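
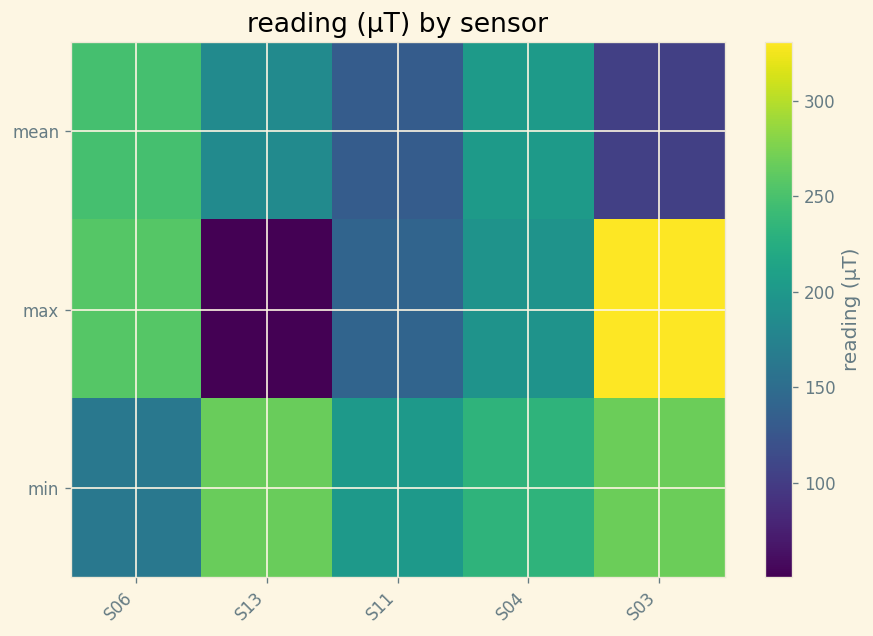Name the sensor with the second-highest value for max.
Top 3 for max: S03 ≈ 325, S06 ≈ 250, S04 ≈ 200.

S06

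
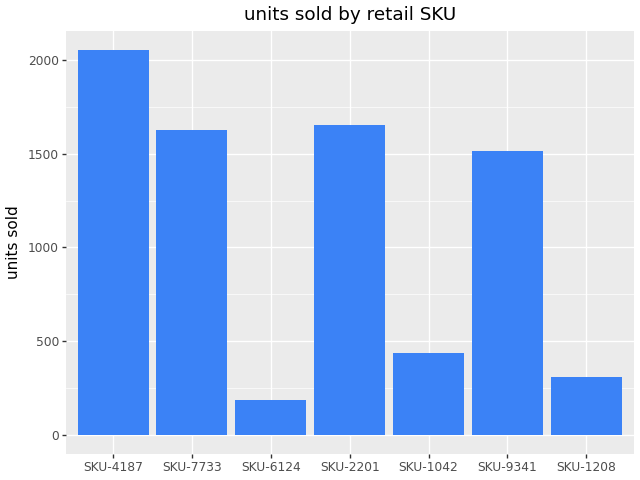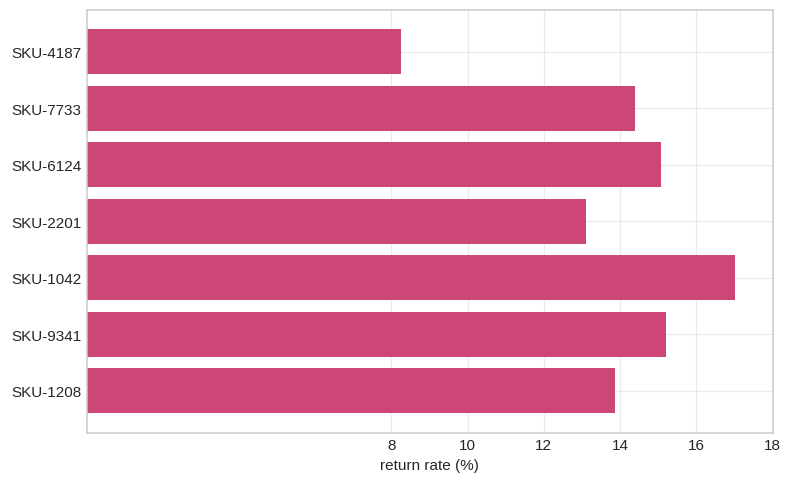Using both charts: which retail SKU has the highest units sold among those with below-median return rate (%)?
Chart 2 median return rate (%) ≈ 14; below-median retail SKUs: SKU-4187, SKU-2201, SKU-1208. Among those, SKU-4187 has the highest units sold (≈ 2000).

SKU-4187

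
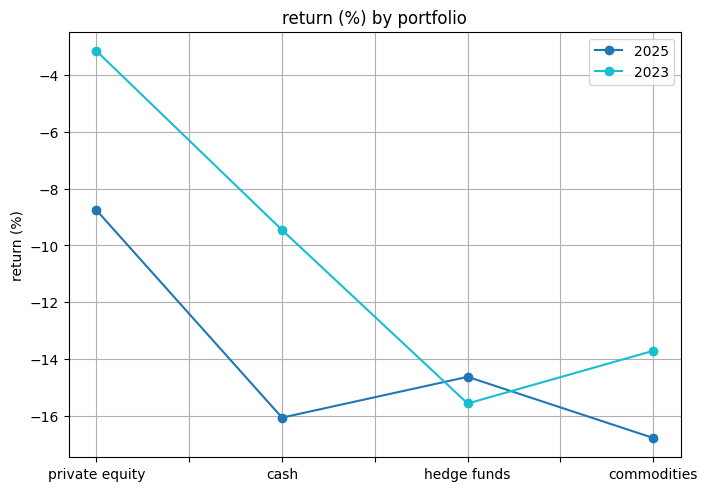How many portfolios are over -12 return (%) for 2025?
1

Above -12: private equity.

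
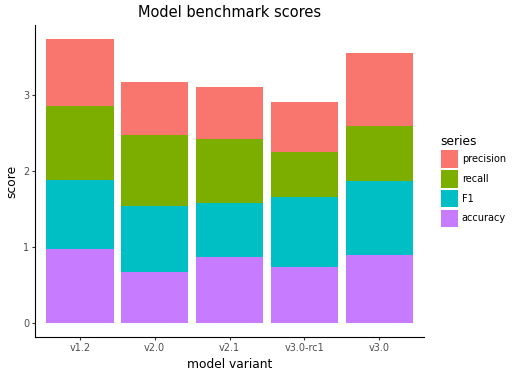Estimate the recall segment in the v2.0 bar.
≈ 1.0

recall top ≈ 2.5, bottom ≈ 1.5; segment ≈ 1.0.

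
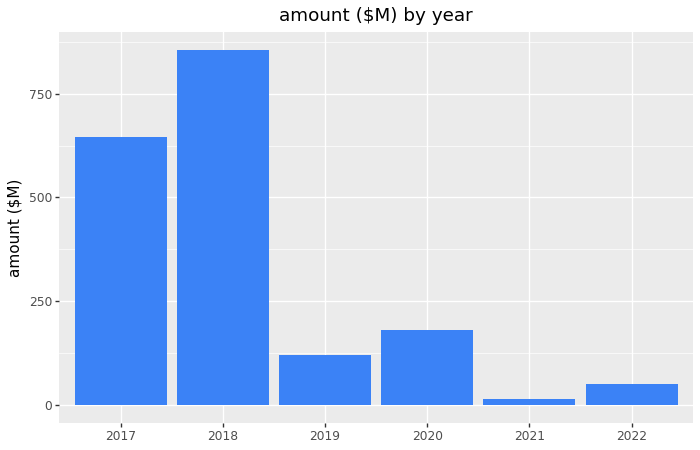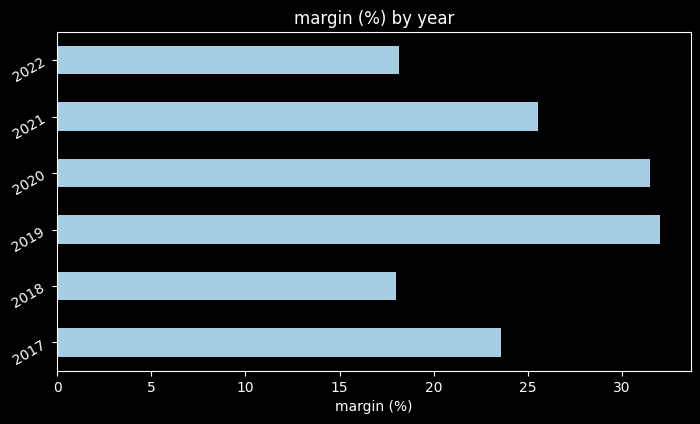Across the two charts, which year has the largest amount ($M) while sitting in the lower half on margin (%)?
Chart 2 median margin (%) ≈ 25; below-median years: 2017, 2018, 2022. Among those, 2018 has the highest amount ($M) (≈ 900).

2018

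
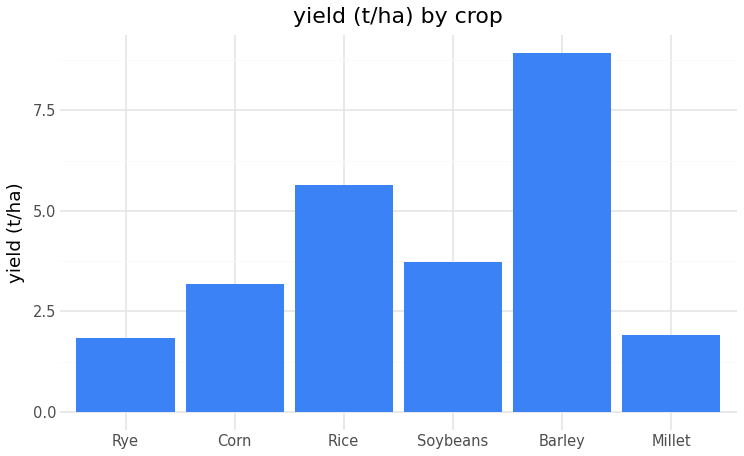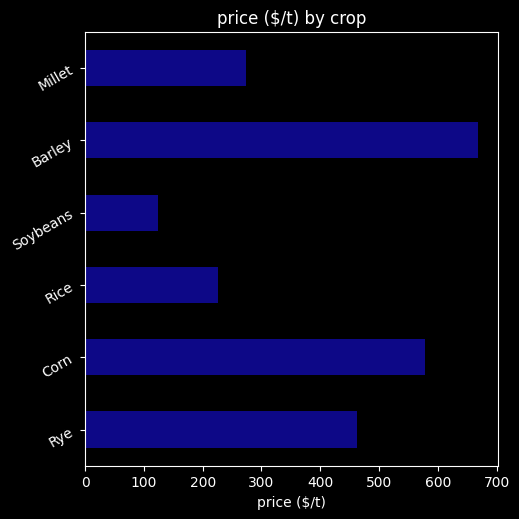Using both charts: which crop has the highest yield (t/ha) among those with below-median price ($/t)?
Rice

Chart 2 median price ($/t) ≈ 400; below-median crops: Rice, Soybeans, Millet. Among those, Rice has the highest yield (t/ha) (≈ 6).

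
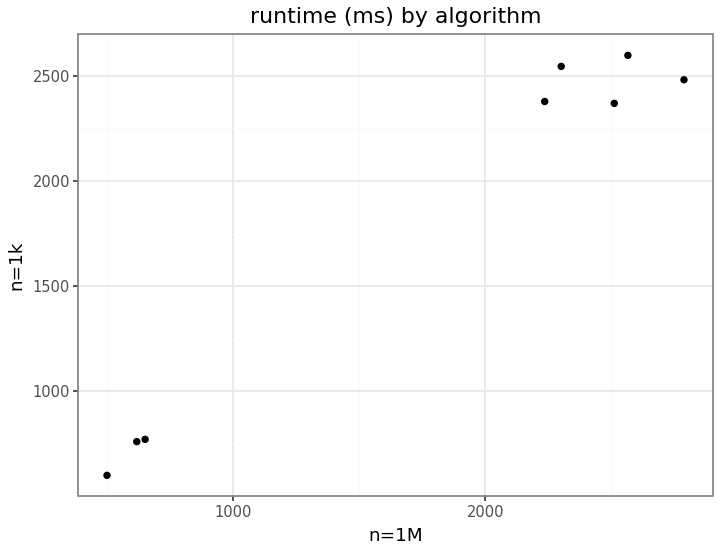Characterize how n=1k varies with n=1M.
Points are positively correlated; strong (|r| ≈ 1.0).

positive, strong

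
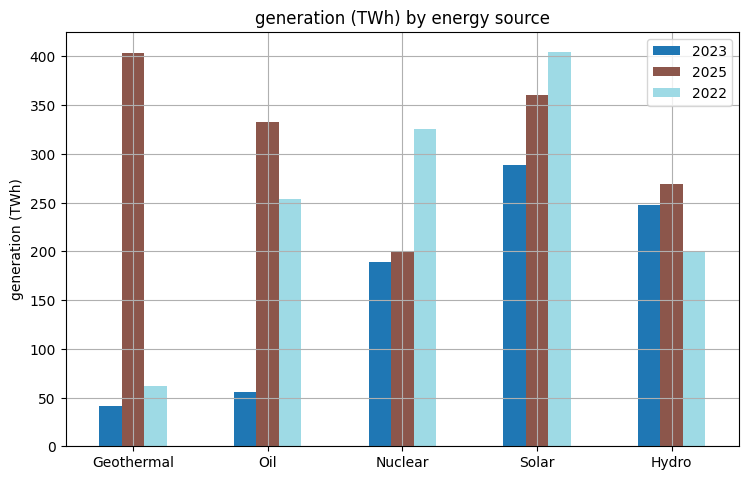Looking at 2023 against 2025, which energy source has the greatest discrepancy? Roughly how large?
Geothermal, ≈ 350 TWh

Geothermal: 2023 ≈ 50, 2025 ≈ 400 → gap ≈ 350. Next-largest (Oil) is only ≈ 300.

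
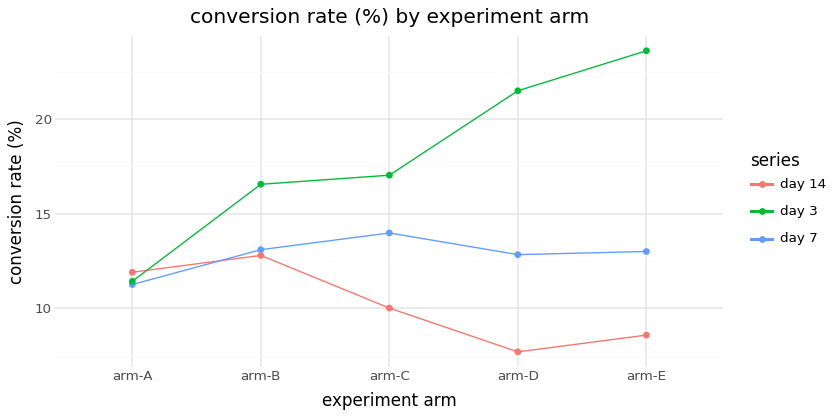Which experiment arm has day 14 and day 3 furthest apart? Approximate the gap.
arm-E: day 14 ≈ 8, day 3 ≈ 24 → gap ≈ 16. Next-largest (arm-D) is only ≈ 14.

arm-E, ≈ 16 %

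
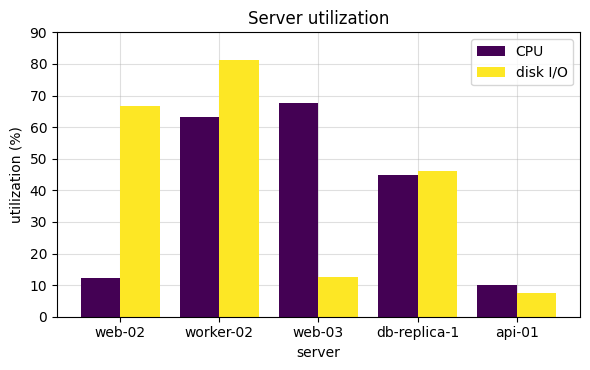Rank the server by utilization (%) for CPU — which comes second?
Top 3 for CPU: web-03 ≈ 70, worker-02 ≈ 60, db-replica-1 ≈ 40.

worker-02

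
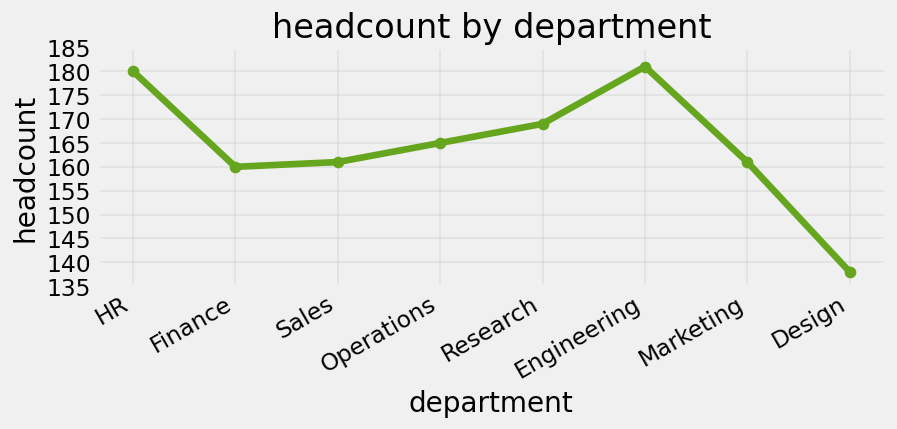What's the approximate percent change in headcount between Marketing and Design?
≈ -12.5%

Marketing ≈ 160, Design ≈ 140; (140 − 160) / 160 ≈ -12.5%.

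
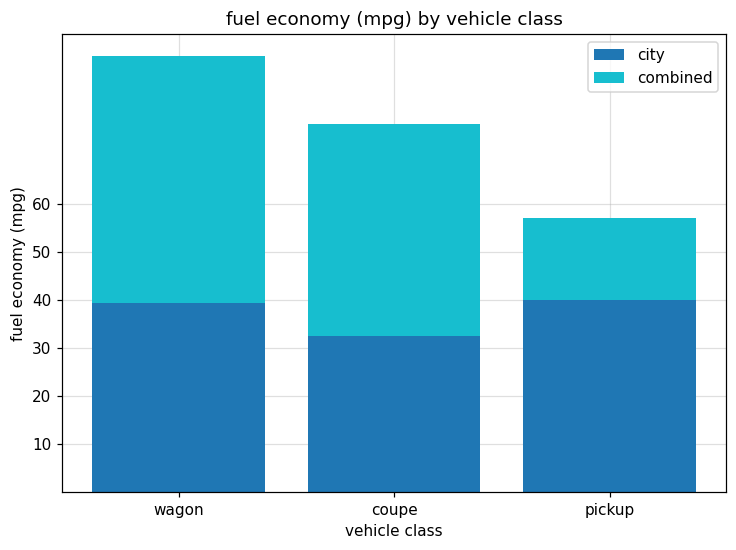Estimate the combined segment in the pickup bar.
combined top ≈ 60, bottom ≈ 40; segment ≈ 20.

≈ 20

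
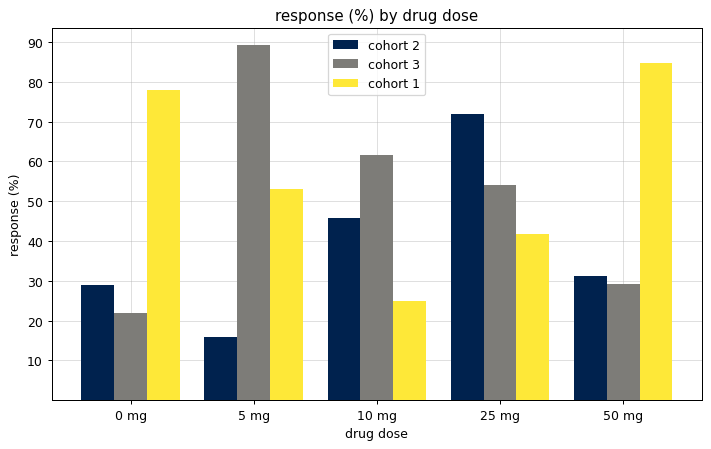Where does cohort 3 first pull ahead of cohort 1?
0 mg: cohort 3 ≈ 20 vs cohort 1 ≈ 80 (not yet); 5 mg: cohort 3 ≈ 90 vs cohort 1 ≈ 50 (first crossover).

5 mg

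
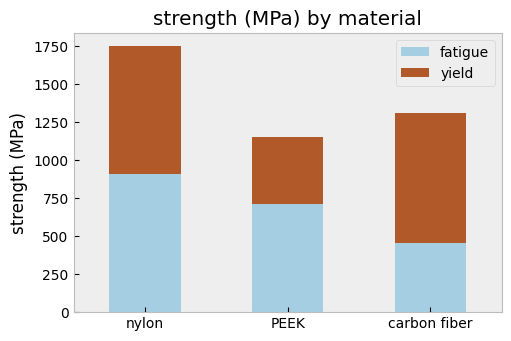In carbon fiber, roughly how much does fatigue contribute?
≈ 400

fatigue top ≈ 400, bottom ≈ 0; segment ≈ 400.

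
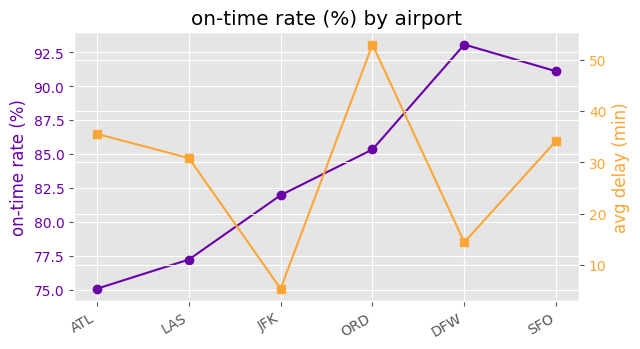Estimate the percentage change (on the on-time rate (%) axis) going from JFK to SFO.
JFK ≈ 82, SFO ≈ 92; (92 − 82) / 82 ≈ +12.2%.

≈ +12.2%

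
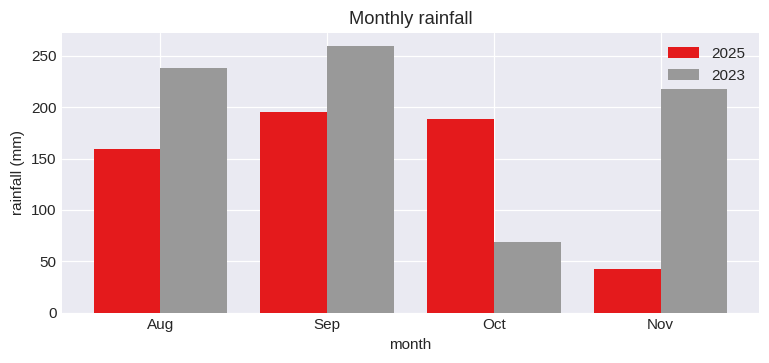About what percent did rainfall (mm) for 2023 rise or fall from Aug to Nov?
Aug ≈ 250, Nov ≈ 225; (225 − 250) / 250 ≈ -10%.

≈ -10%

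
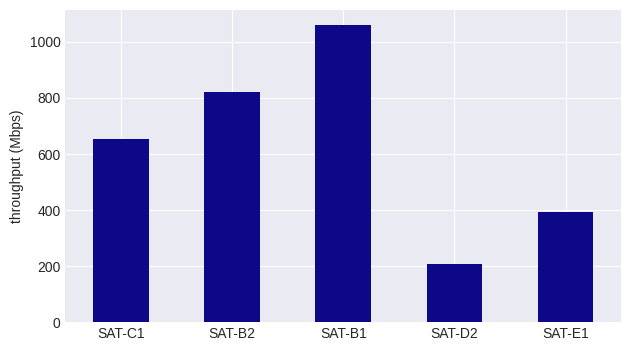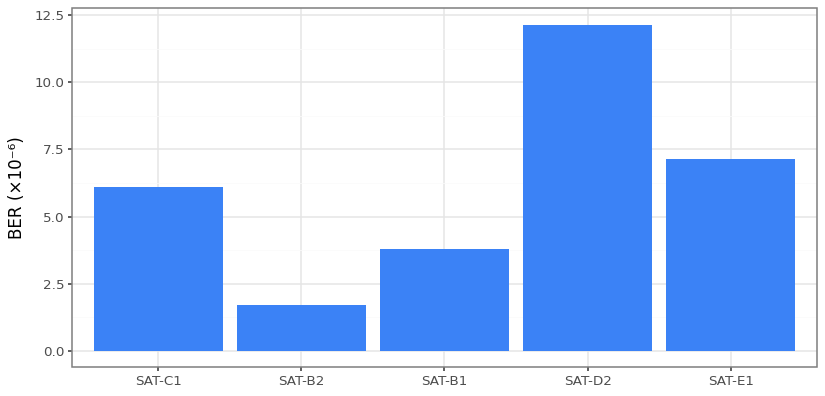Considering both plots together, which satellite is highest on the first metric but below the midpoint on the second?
SAT-B1

Chart 2 median BER (×10⁻⁶) ≈ 6; below-median satellites: SAT-B2, SAT-B1. Among those, SAT-B1 has the highest throughput (Mbps) (≈ 1100).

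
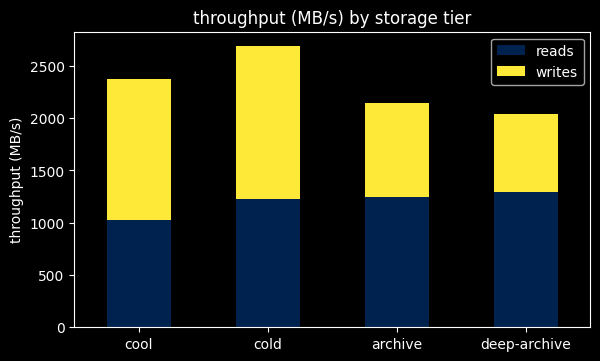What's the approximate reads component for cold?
reads top ≈ 1000, bottom ≈ 0; segment ≈ 1000.

≈ 1000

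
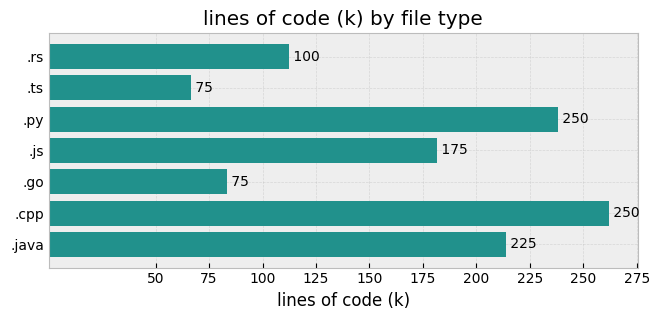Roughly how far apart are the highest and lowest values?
≈ 175

Max .cpp ≈ 250, min .ts ≈ 75; range ≈ 175.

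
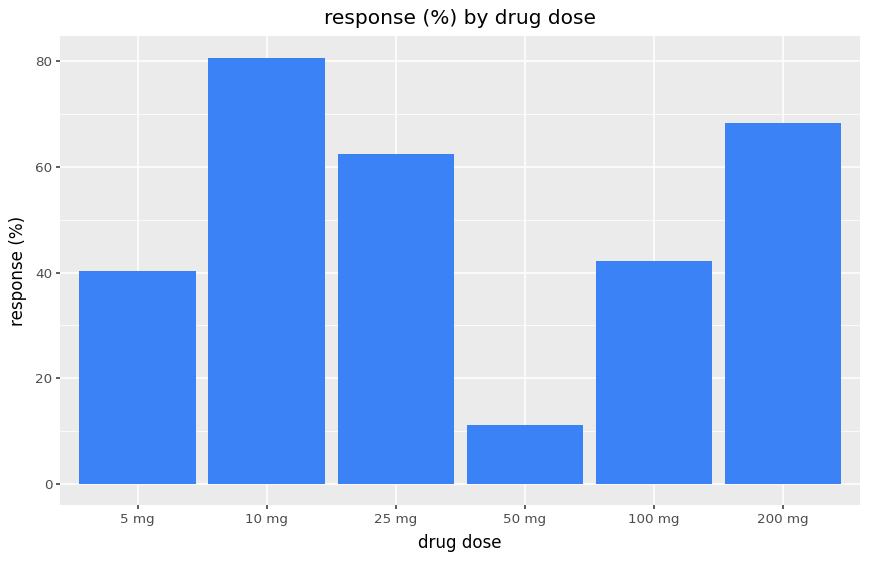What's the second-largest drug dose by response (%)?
200 mg

Top 3: 10 mg ≈ 80, 200 mg ≈ 70, 25 mg ≈ 60.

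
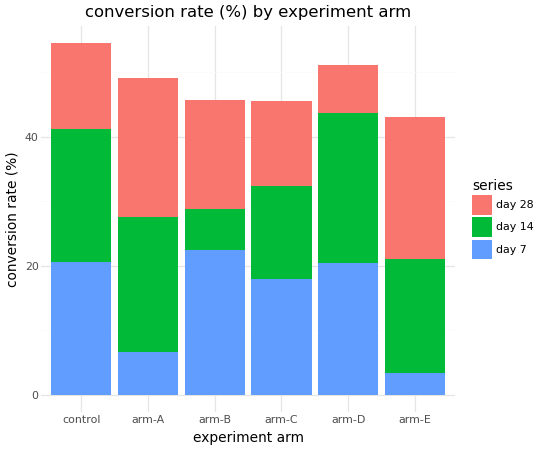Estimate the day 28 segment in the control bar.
day 28 top ≈ 55, bottom ≈ 40; segment ≈ 15.

≈ 15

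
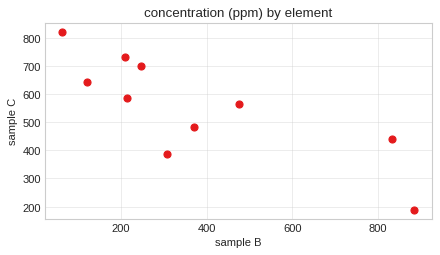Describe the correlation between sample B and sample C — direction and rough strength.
Points are negatively correlated; strong (|r| ≈ 0.8).

negative, strong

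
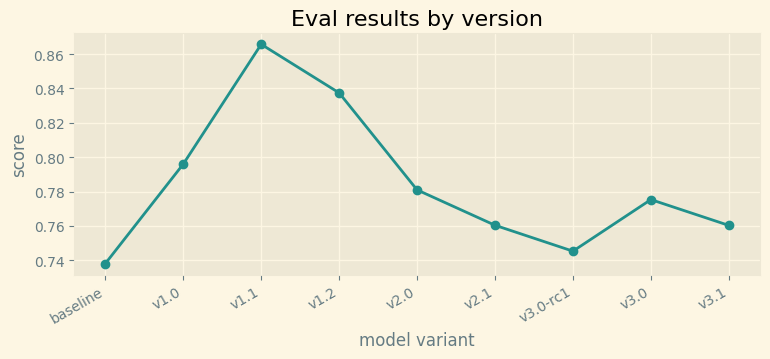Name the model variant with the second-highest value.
v1.2

Top 3: v1.1 ≈ 0.86, v1.2 ≈ 0.84, v1.0 ≈ 0.80.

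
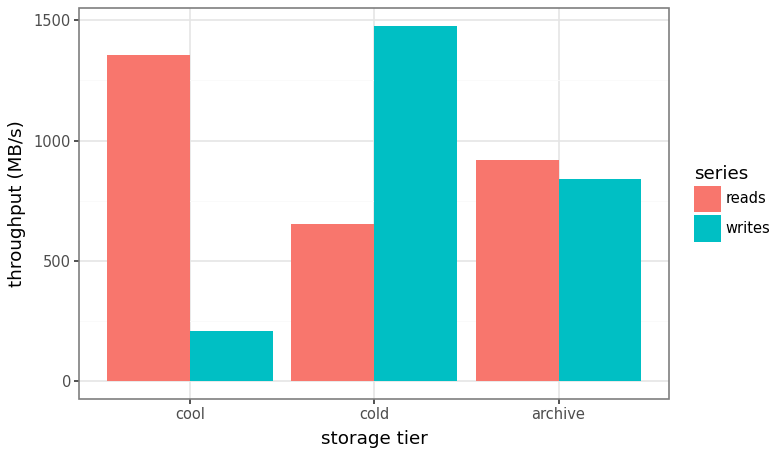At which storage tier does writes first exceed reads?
cool: writes ≈ 200 vs reads ≈ 1400 (not yet); cold: writes ≈ 1400 vs reads ≈ 600 (first crossover).

cold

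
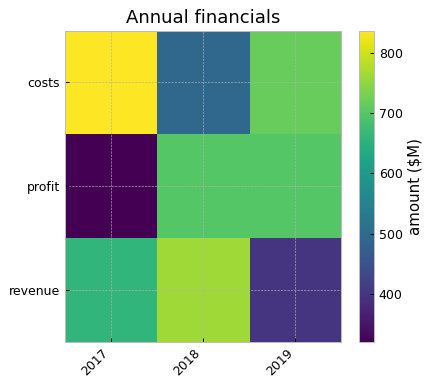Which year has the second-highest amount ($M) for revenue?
2017

Top 3 for revenue: 2018 ≈ 750, 2017 ≈ 650, 2019 ≈ 400.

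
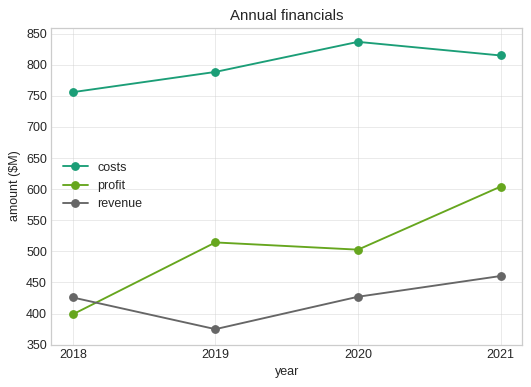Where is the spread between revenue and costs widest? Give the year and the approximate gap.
2019, ≈ 450 $M

2019: revenue ≈ 350, costs ≈ 800 → gap ≈ 450. Next-largest (2020) is only ≈ 400.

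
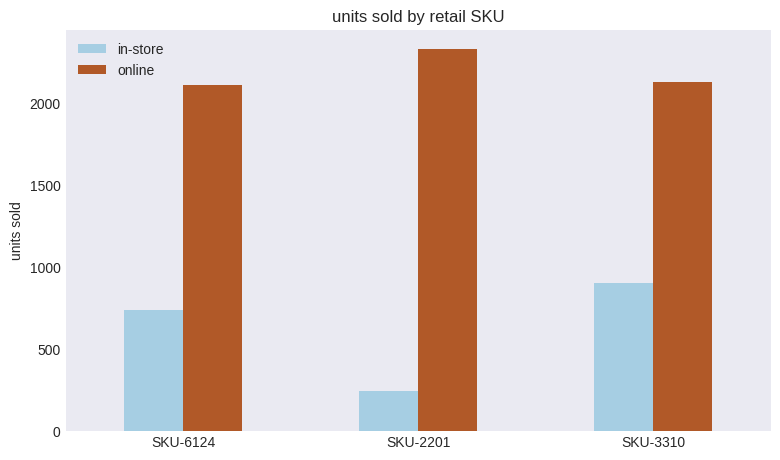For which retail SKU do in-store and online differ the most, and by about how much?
SKU-2201, ≈ 2200

SKU-2201: in-store ≈ 200, online ≈ 2400 → gap ≈ 2200. Next-largest (SKU-6124) is only ≈ 1400.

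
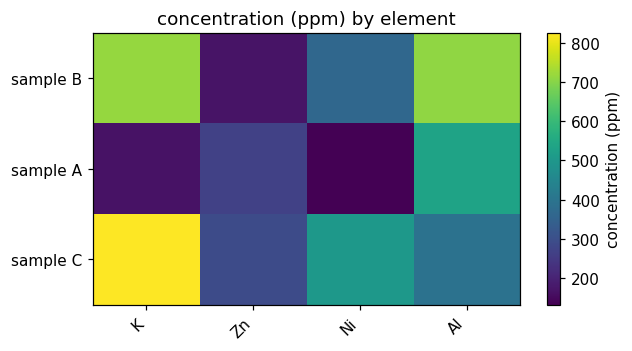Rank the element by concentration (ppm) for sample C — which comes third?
Al

Top 4 for sample C: K ≈ 800, Ni ≈ 500, Al ≈ 400, Zn ≈ 300.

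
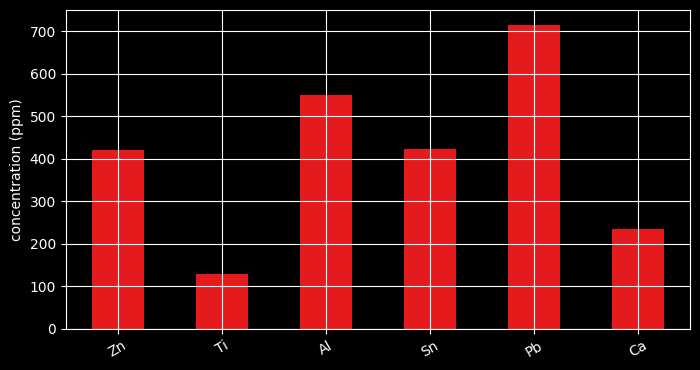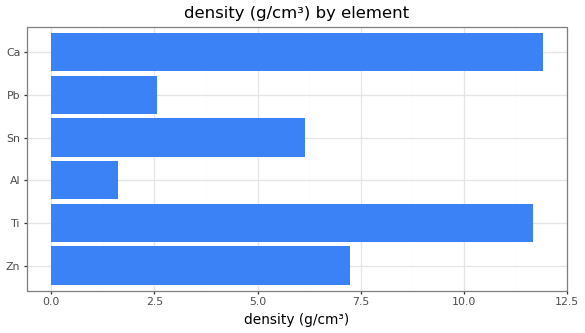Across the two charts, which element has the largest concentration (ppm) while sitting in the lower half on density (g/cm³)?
Chart 2 median density (g/cm³) ≈ 6; below-median elements: Al, Sn, Pb. Among those, Pb has the highest concentration (ppm) (≈ 700).

Pb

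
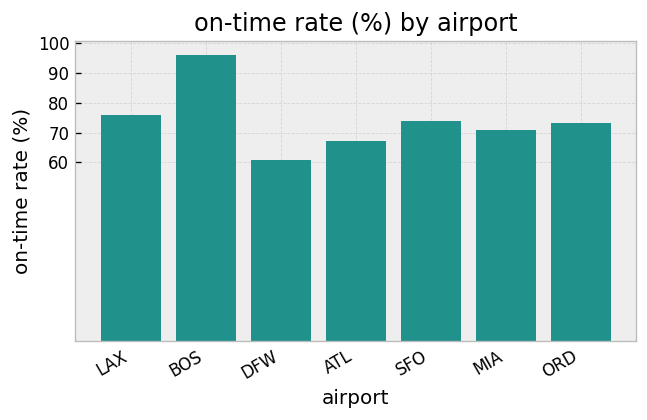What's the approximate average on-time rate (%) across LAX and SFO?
≈ 75

(80 + 70) / 2 ≈ 75.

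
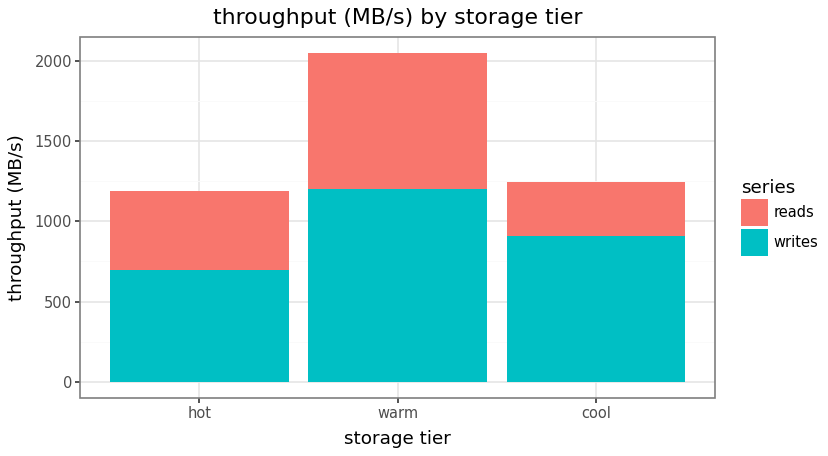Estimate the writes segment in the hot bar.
≈ 600

writes top ≈ 600, bottom ≈ 0; segment ≈ 600.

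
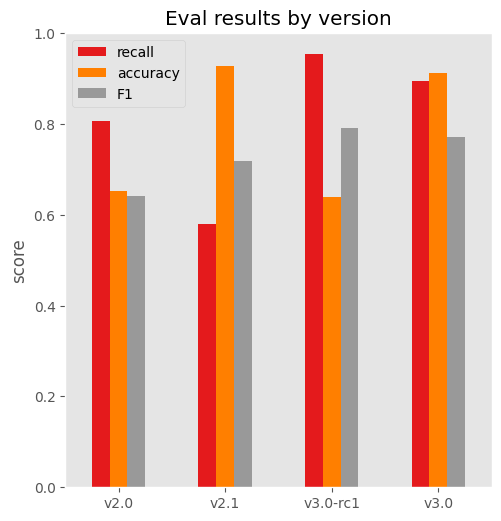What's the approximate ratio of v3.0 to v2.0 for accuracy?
v3.0 ≈ 0.9, v2.0 ≈ 0.7; 0.9/0.7 ≈ 1.29.

≈ 1.29×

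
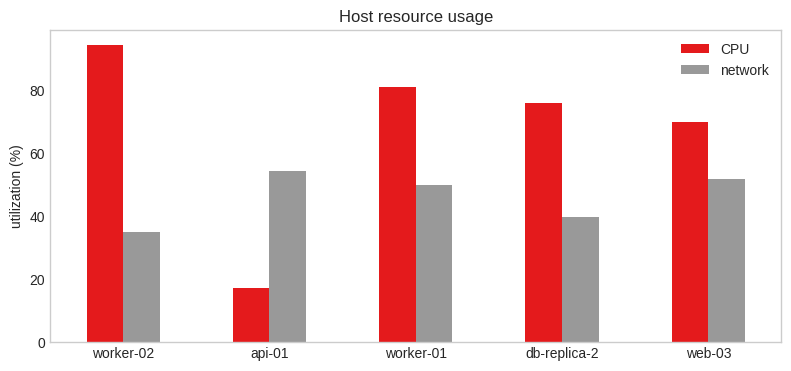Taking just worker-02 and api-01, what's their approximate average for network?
(30 + 50) / 2 ≈ 40.

≈ 40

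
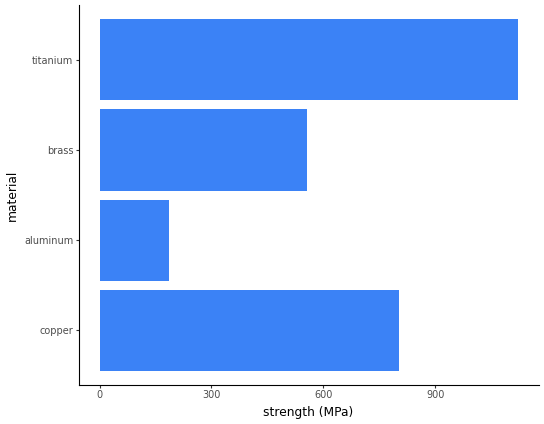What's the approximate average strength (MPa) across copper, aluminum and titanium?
≈ 700

(800 + 200 + 1100) / 3 ≈ 700.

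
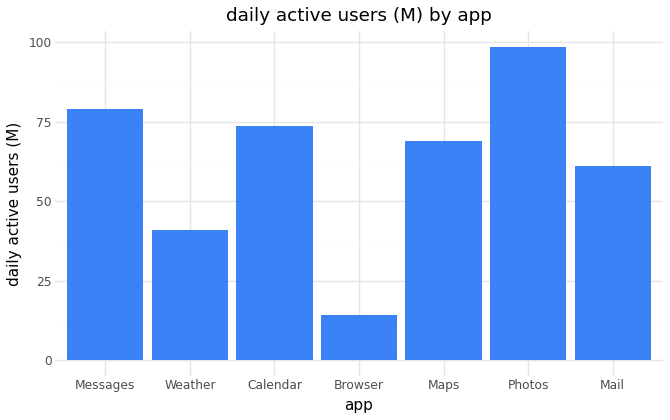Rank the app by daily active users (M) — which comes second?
Messages

Top 3: Photos ≈ 100, Messages ≈ 80, Calendar ≈ 70.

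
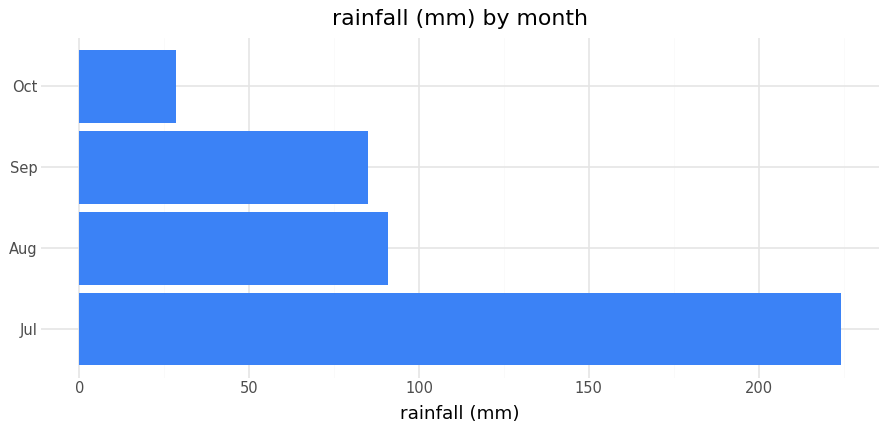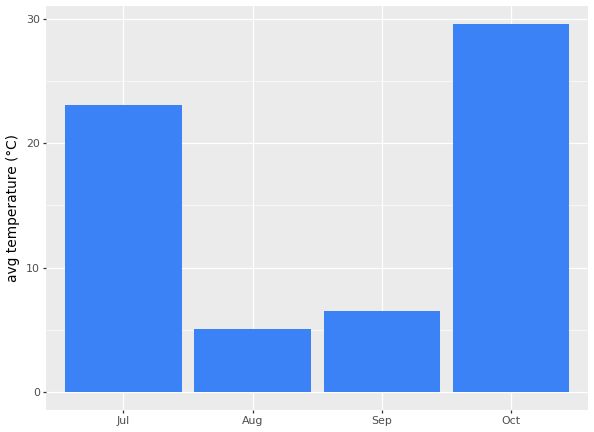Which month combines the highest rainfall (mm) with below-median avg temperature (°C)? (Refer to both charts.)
Aug

Chart 2 median avg temperature (°C) ≈ 15; below-median months: Aug, Sep. Among those, Aug has the highest rainfall (mm) (≈ 100).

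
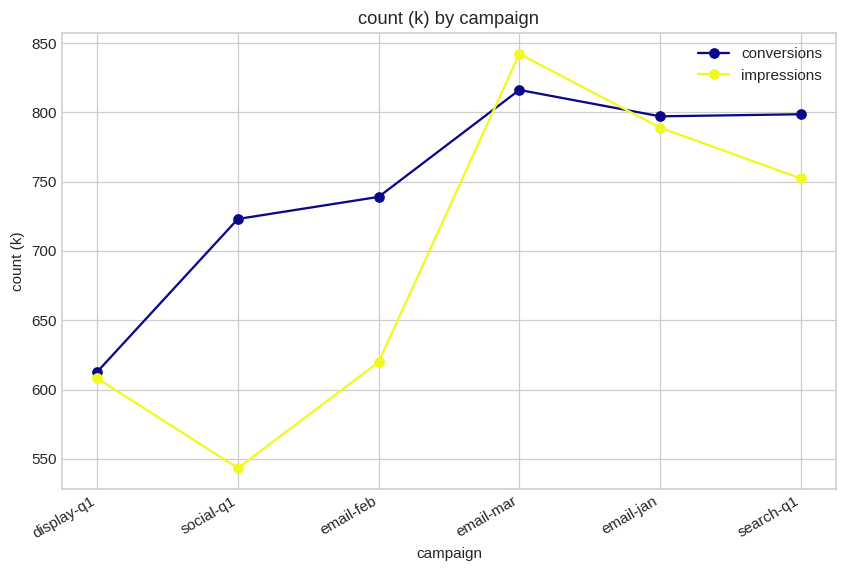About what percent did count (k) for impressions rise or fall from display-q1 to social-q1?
display-q1 ≈ 600, social-q1 ≈ 550; (550 − 600) / 600 ≈ -8.3%.

≈ -8.3%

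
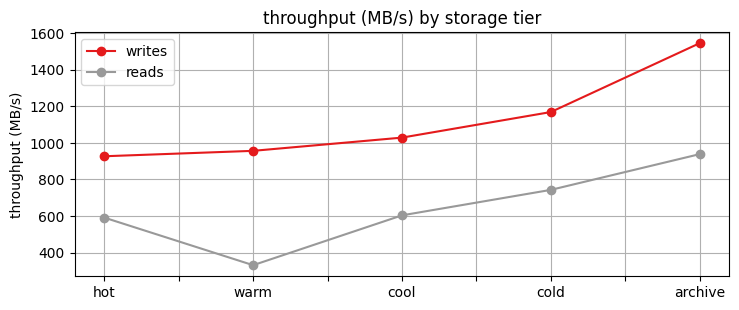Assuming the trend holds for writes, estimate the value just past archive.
≈ 1900

Last three: 1000, 1200, 1600 → slope ≈ 300/step → next ≈ 1900.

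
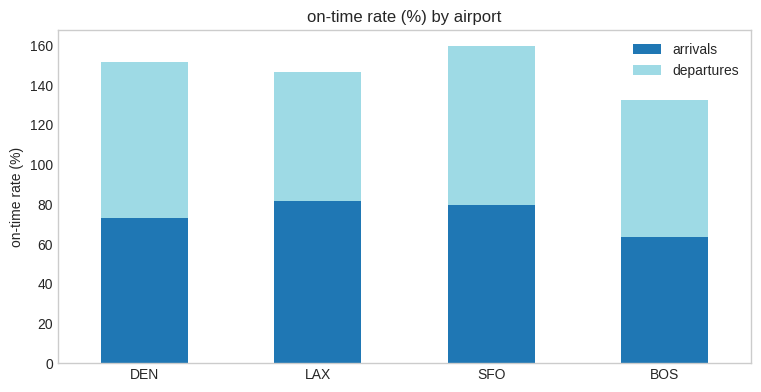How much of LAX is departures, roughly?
≈ 60

departures top ≈ 140, bottom ≈ 80; segment ≈ 60.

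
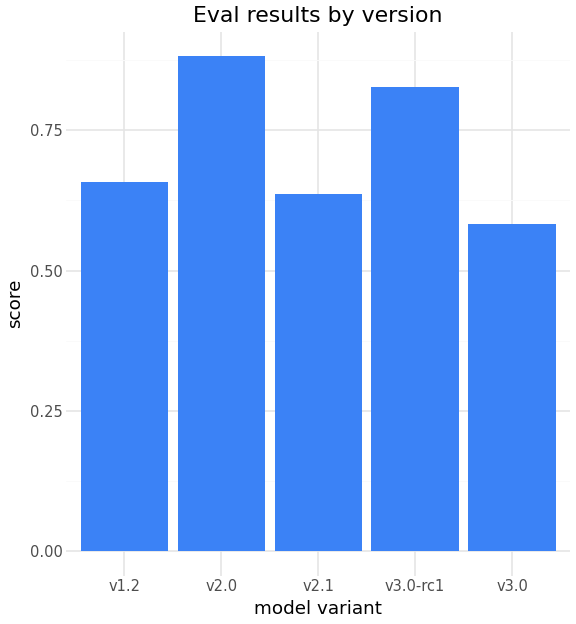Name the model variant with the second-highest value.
v3.0-rc1

Top 3: v2.0 ≈ 0.9, v3.0-rc1 ≈ 0.8, v1.2 ≈ 0.7.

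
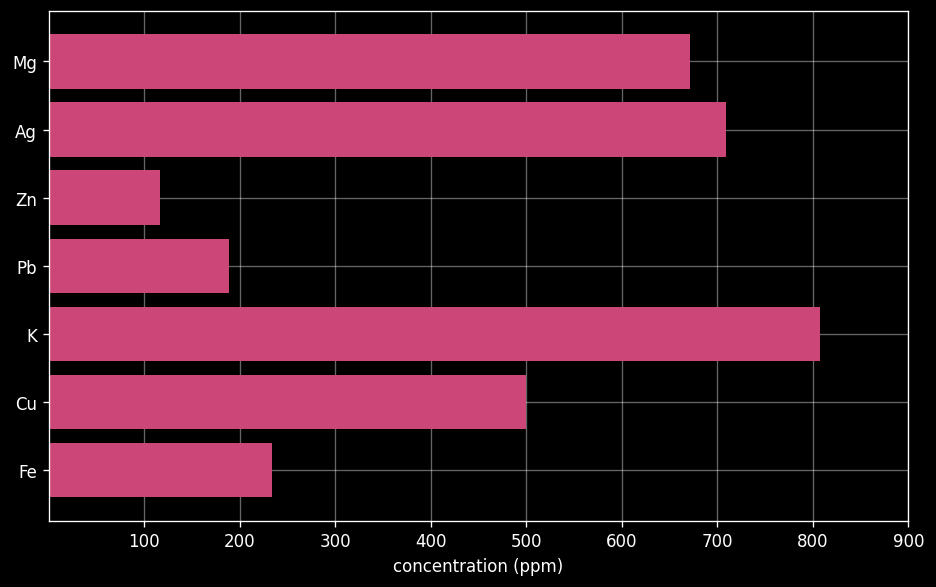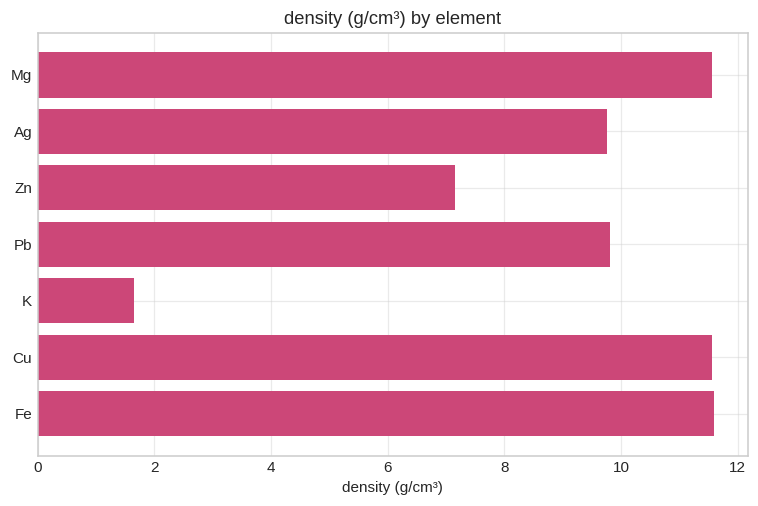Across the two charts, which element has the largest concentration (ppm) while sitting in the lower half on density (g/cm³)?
K

Chart 2 median density (g/cm³) ≈ 10; below-median elements: Ag, Zn, K. Among those, K has the highest concentration (ppm) (≈ 800).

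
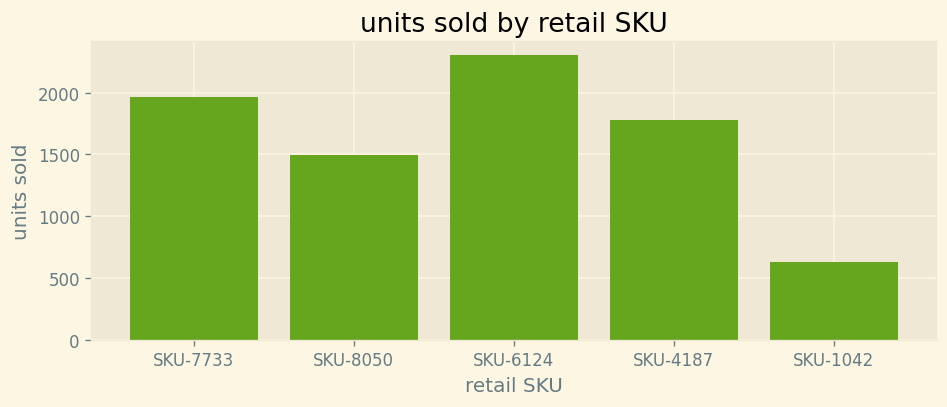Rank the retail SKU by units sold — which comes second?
Top 3: SKU-6124 ≈ 2400, SKU-7733 ≈ 2000, SKU-4187 ≈ 1800.

SKU-7733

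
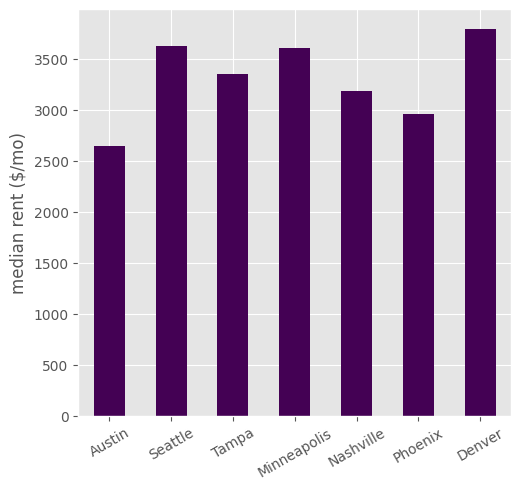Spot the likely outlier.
Austin ≈ 2500; the rest sit between ≈ 3000 and ≈ 4000.

Austin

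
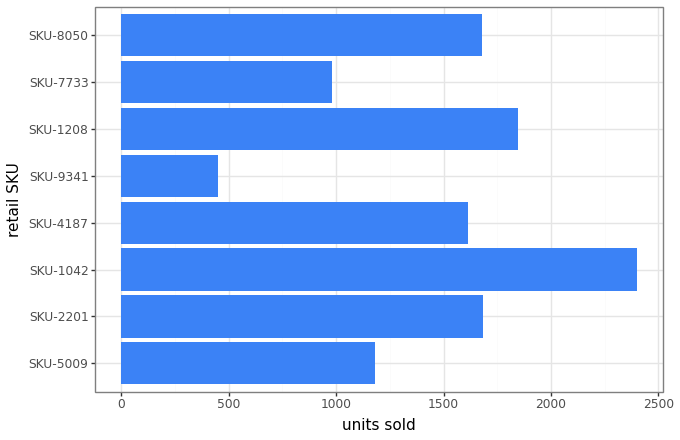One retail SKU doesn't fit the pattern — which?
SKU-9341 ≈ 400; the rest sit between ≈ 1000 and ≈ 2400.

SKU-9341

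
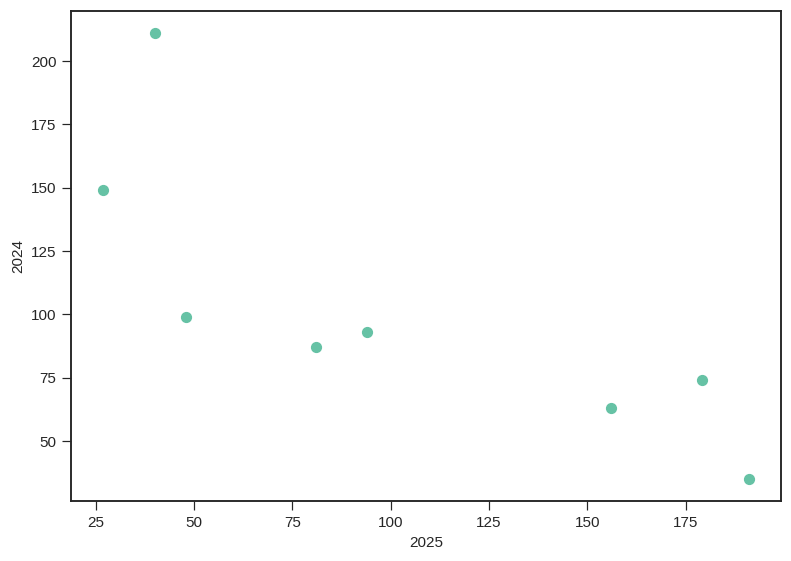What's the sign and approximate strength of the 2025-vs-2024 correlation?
Points are negatively correlated; strong (|r| ≈ 0.8).

negative, strong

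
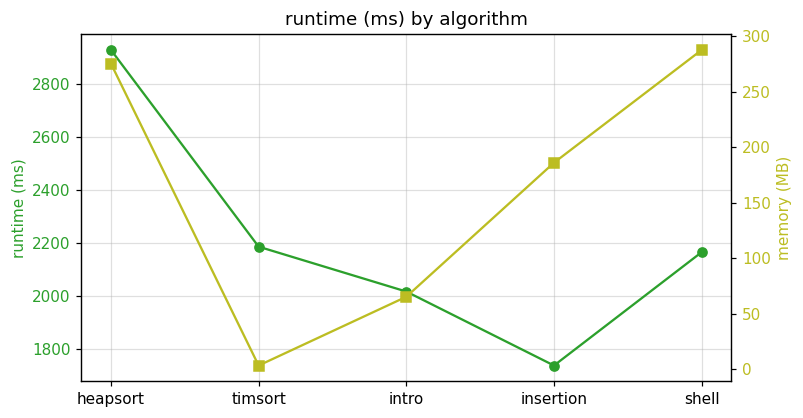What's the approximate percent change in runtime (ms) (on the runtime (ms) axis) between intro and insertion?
intro ≈ 2000, insertion ≈ 1700; (1700 − 2000) / 2000 ≈ -15%.

≈ -15%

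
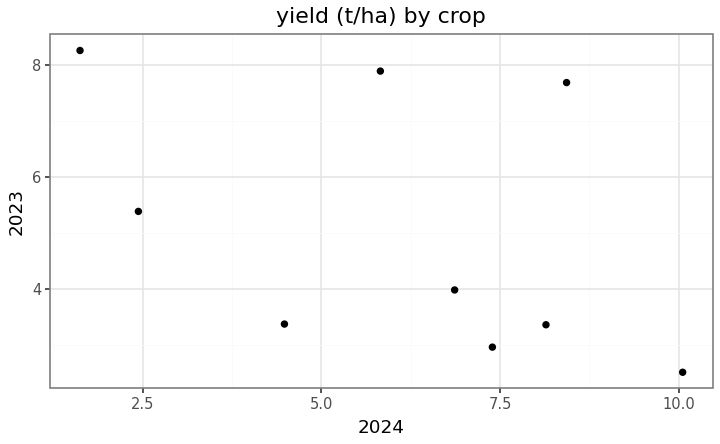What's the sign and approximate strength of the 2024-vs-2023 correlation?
Points are negatively correlated; moderate (|r| ≈ 0.5).

negative, moderate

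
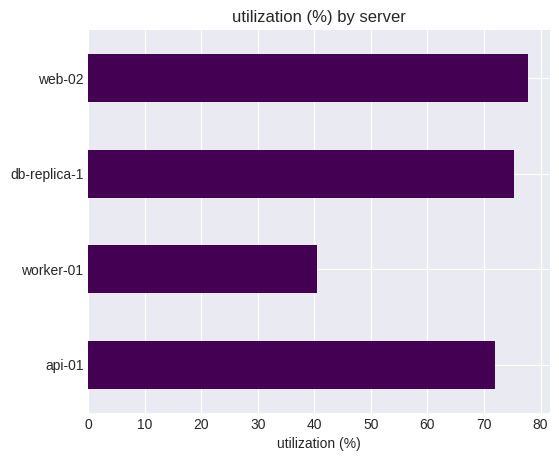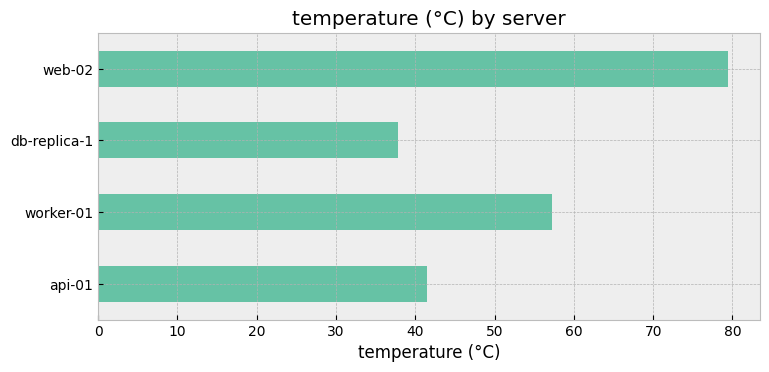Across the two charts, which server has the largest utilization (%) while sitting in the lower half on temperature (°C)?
db-replica-1

Chart 2 median temperature (°C) ≈ 50; below-median servers: api-01, db-replica-1. Among those, db-replica-1 has the highest utilization (%) (≈ 80).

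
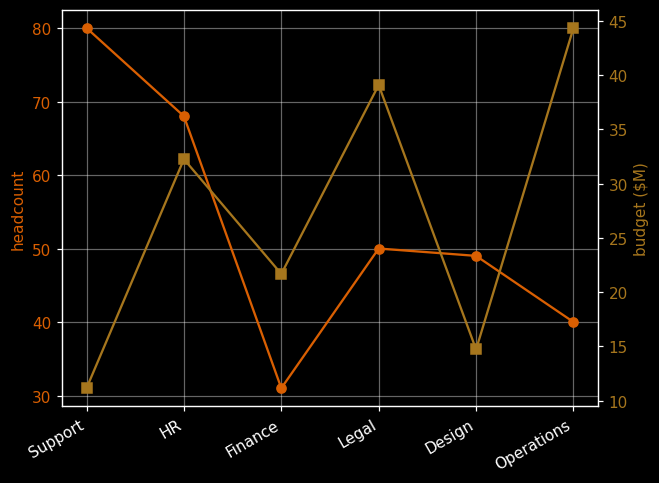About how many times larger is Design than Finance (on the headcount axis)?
≈ 1.67×

Design ≈ 50, Finance ≈ 30; 50/30 ≈ 1.67.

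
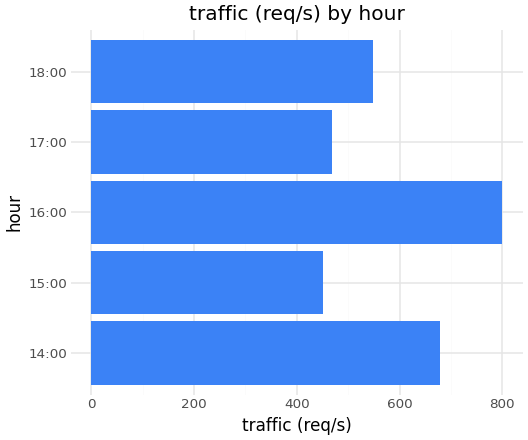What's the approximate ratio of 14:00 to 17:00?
14:00 ≈ 700, 17:00 ≈ 500; 700/500 ≈ 1.4.

≈ 1.4×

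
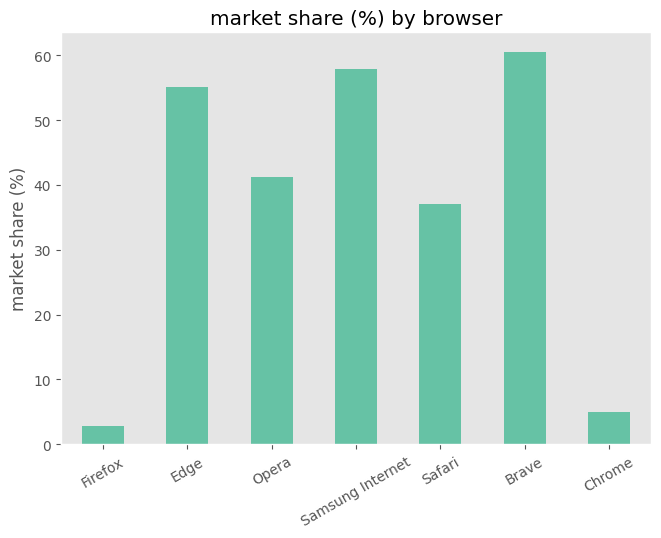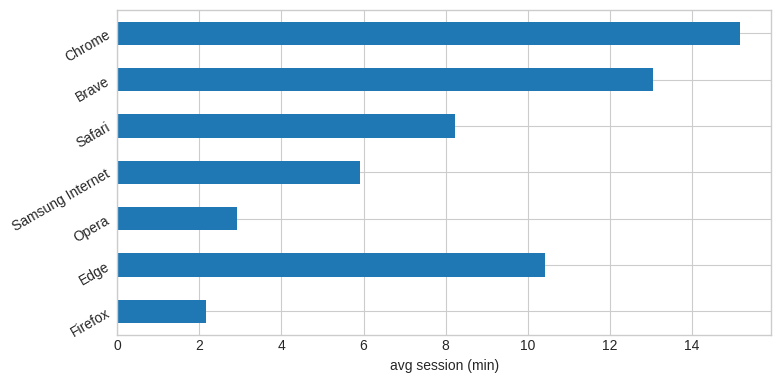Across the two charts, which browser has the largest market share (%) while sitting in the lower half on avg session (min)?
Samsung Internet

Chart 2 median avg session (min) ≈ 8; below-median browsers: Firefox, Opera, Samsung Internet. Among those, Samsung Internet has the highest market share (%) (≈ 60).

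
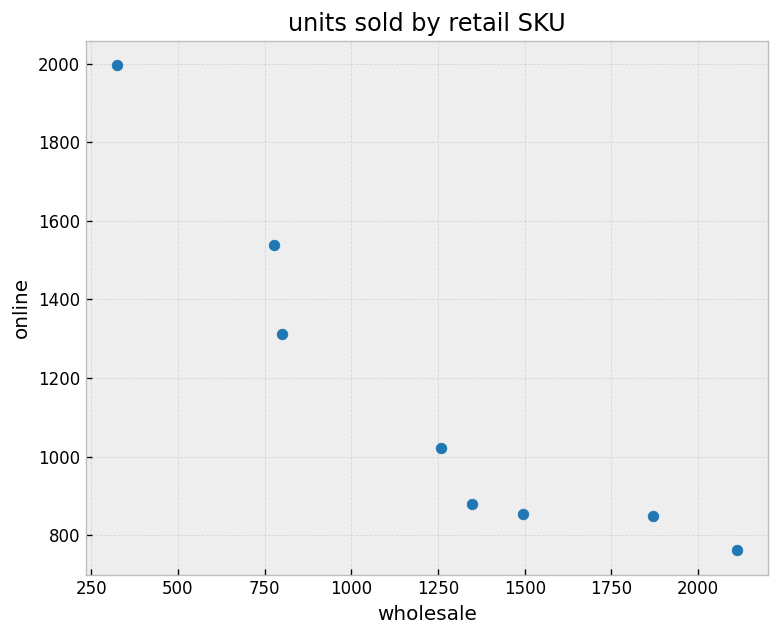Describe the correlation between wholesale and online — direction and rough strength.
negative, strong

Points are negatively correlated; strong (|r| ≈ 0.9).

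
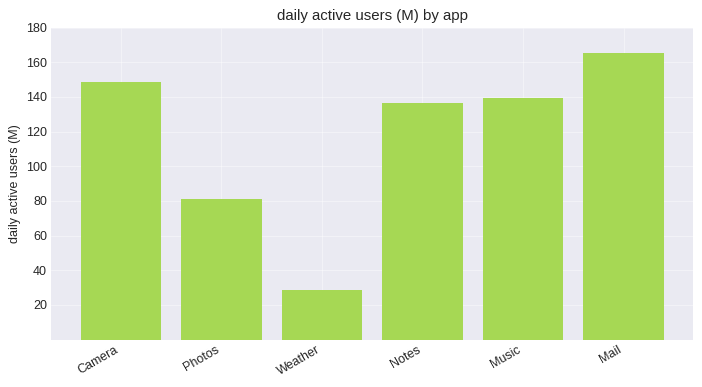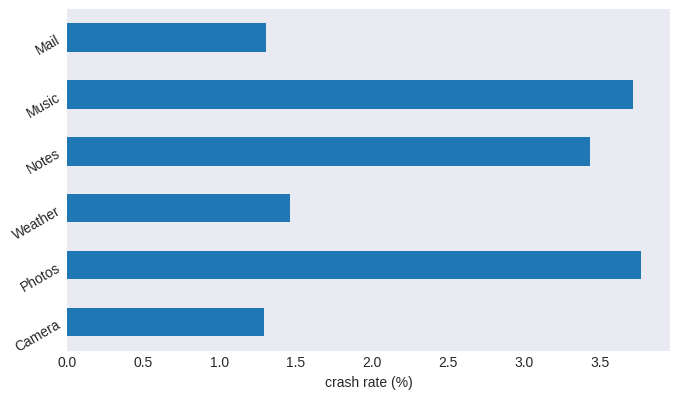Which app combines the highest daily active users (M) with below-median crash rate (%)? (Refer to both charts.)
Chart 2 median crash rate (%) ≈ 2.5; below-median apps: Camera, Weather, Mail. Among those, Mail has the highest daily active users (M) (≈ 160).

Mail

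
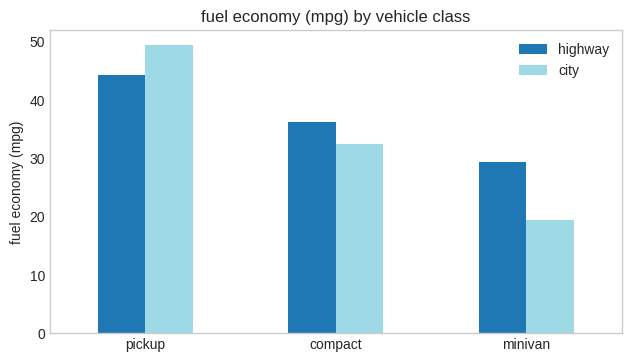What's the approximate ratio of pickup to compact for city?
pickup ≈ 50, compact ≈ 30; 50/30 ≈ 1.67.

≈ 1.67×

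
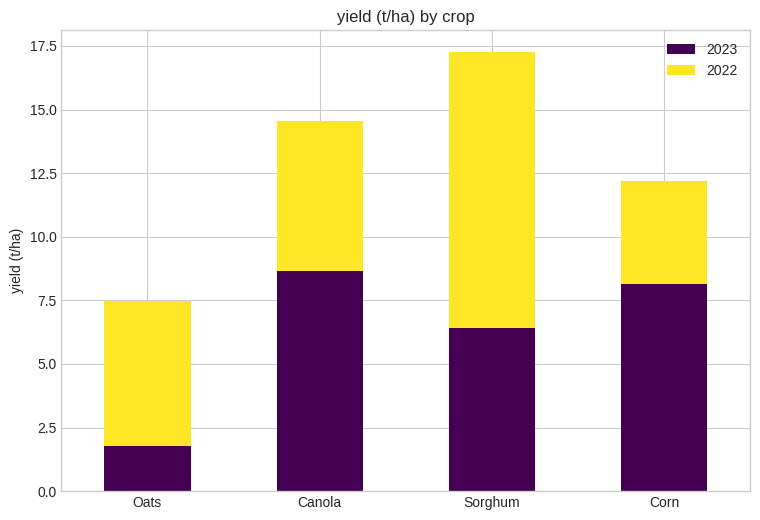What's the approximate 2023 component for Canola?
2023 top ≈ 8, bottom ≈ 0; segment ≈ 8.

≈ 8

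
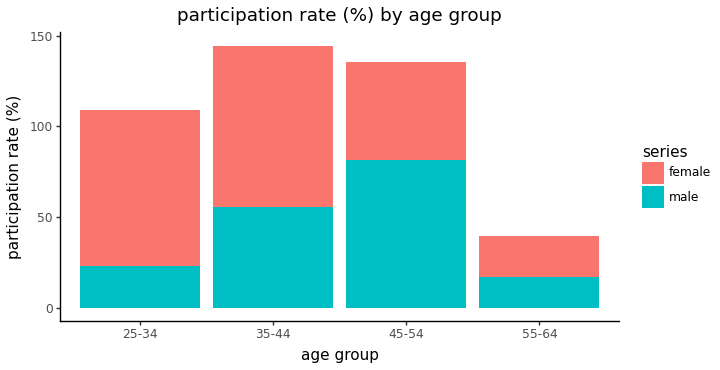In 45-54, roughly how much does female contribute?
female top ≈ 140, bottom ≈ 80; segment ≈ 60.

≈ 60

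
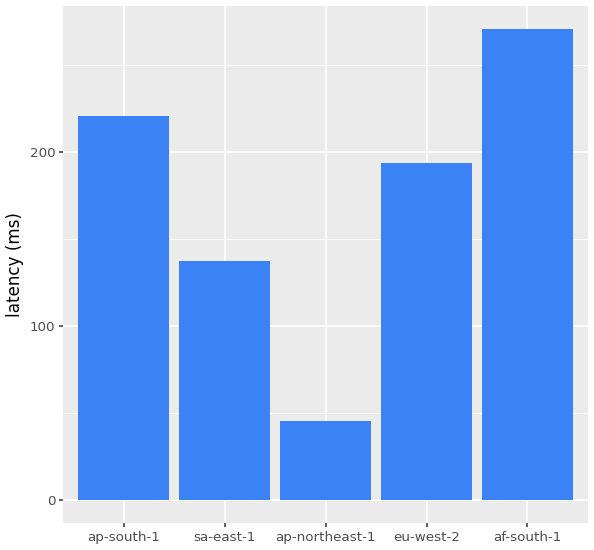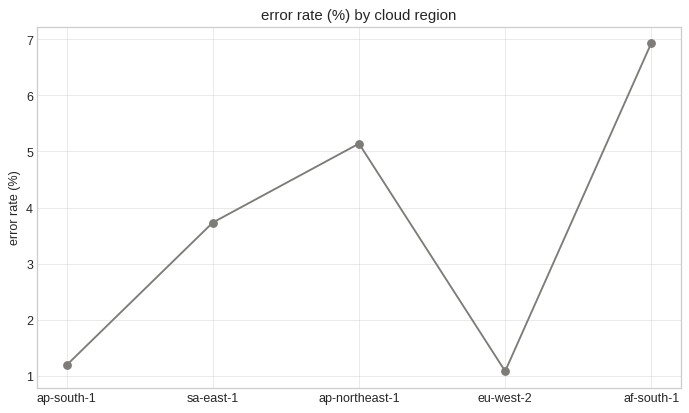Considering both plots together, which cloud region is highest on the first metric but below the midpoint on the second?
Chart 2 median error rate (%) ≈ 4; below-median cloud regions: ap-south-1, eu-west-2. Among those, ap-south-1 has the highest latency (ms) (≈ 225).

ap-south-1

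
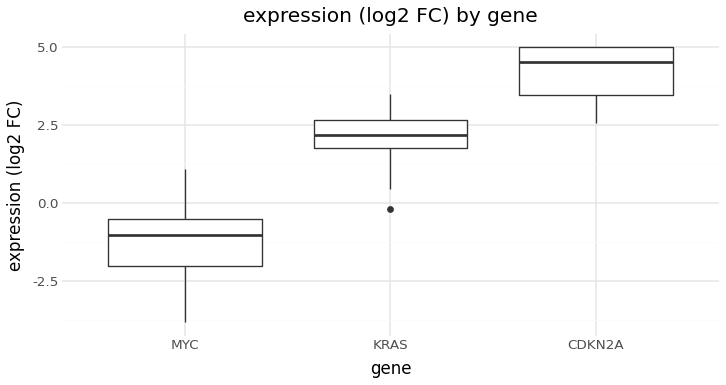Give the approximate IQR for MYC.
Q3 ≈ -0.5, Q1 ≈ -2.0; IQR ≈ 1.5.

≈ 1.5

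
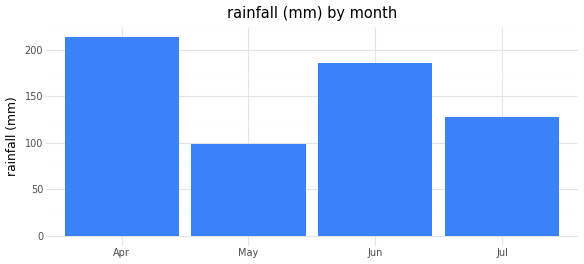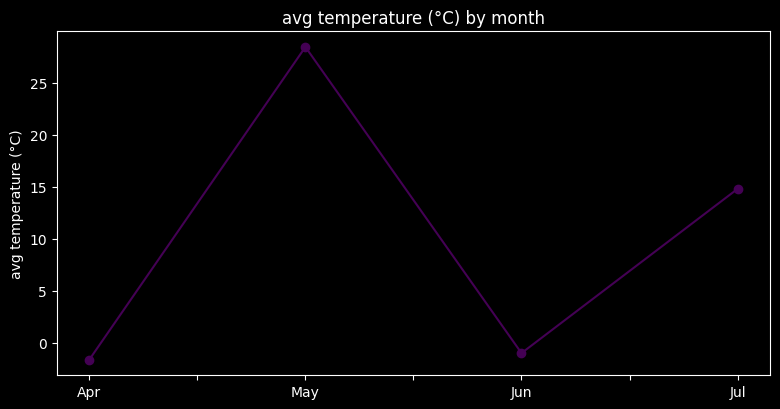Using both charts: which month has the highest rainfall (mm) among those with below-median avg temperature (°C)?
Apr

Chart 2 median avg temperature (°C) ≈ 5; below-median months: Apr, Jun. Among those, Apr has the highest rainfall (mm) (≈ 220).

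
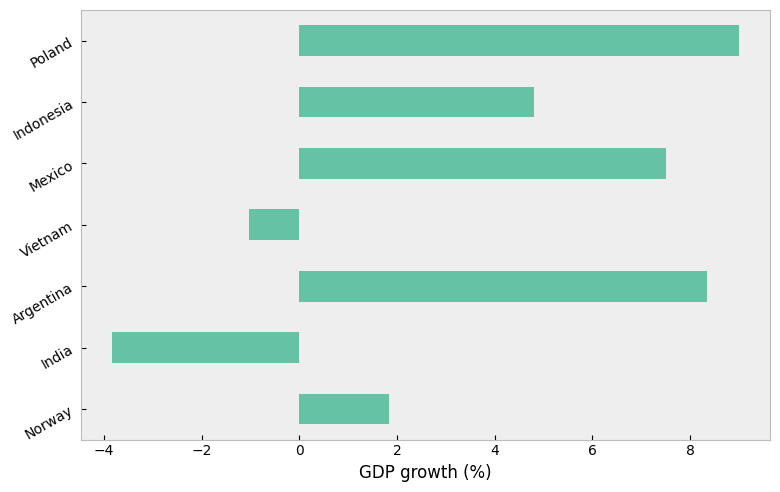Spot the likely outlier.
India

India ≈ -4; the rest sit between ≈ -2 and ≈ 8.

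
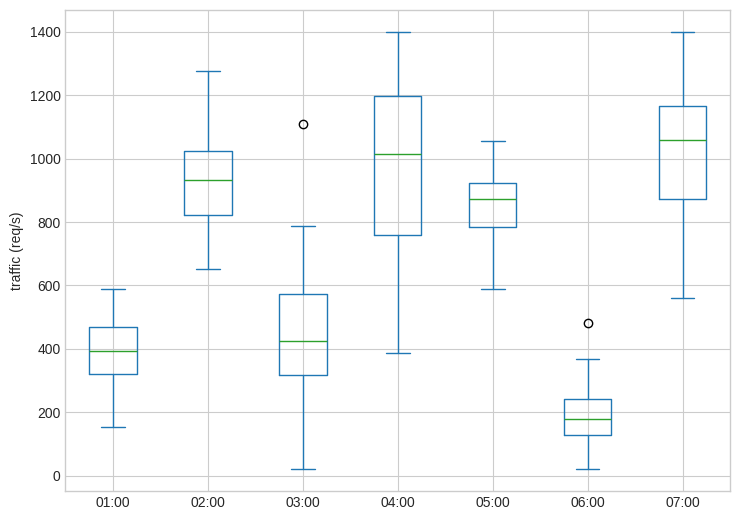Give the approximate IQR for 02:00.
≈ 200

Q3 ≈ 1000, Q1 ≈ 800; IQR ≈ 200.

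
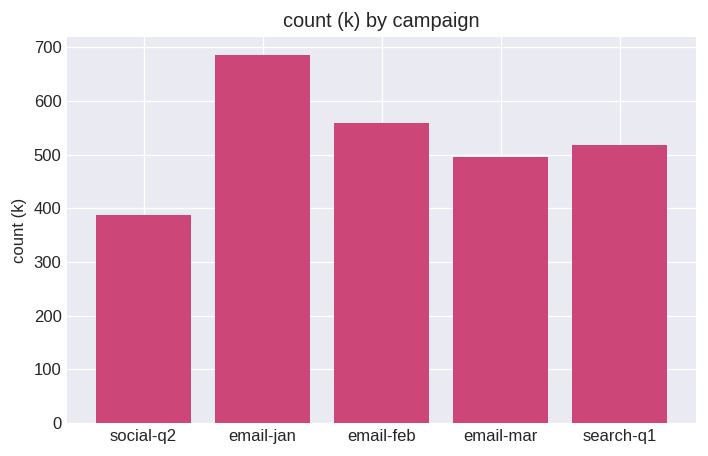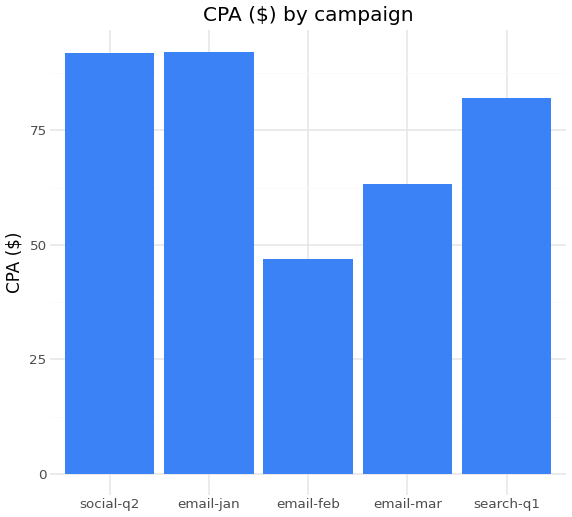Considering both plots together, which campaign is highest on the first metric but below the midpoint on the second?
email-feb

Chart 2 median CPA ($) ≈ 80; below-median campaigns: email-feb, email-mar. Among those, email-feb has the highest count (k) (≈ 600).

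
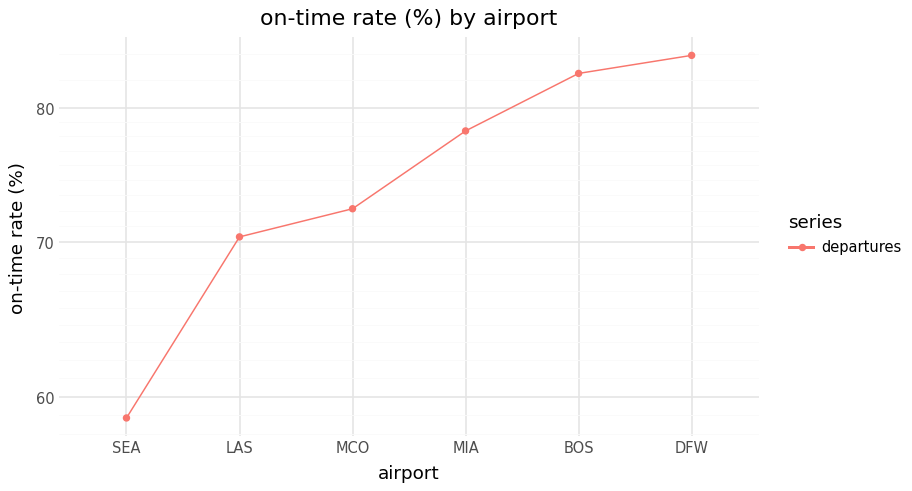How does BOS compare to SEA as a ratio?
BOS ≈ 85, SEA ≈ 60; 85/60 ≈ 1.42.

≈ 1.42×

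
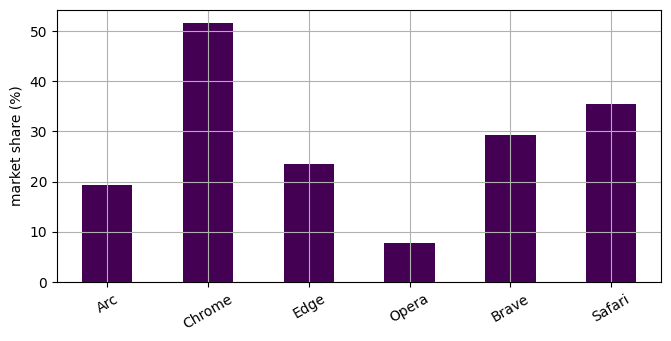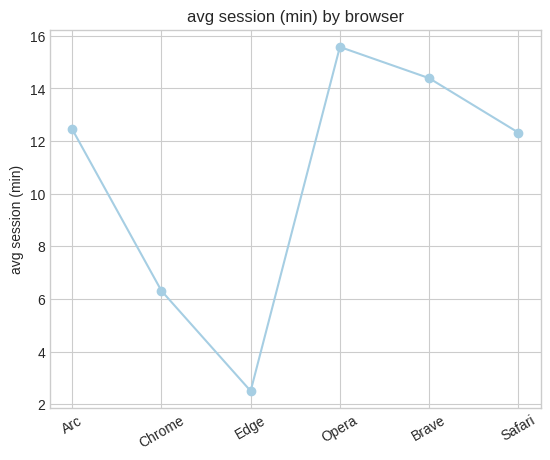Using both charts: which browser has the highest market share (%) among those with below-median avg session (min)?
Chrome

Chart 2 median avg session (min) ≈ 12; below-median browsers: Chrome, Edge, Safari. Among those, Chrome has the highest market share (%) (≈ 50).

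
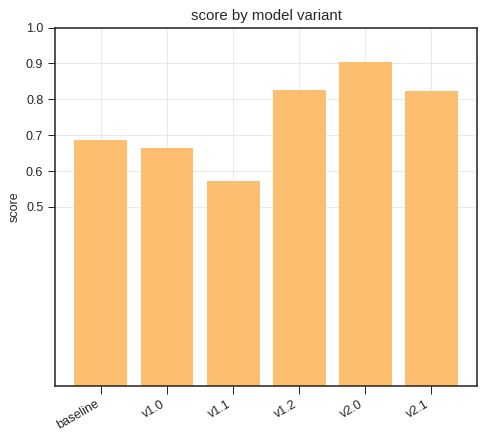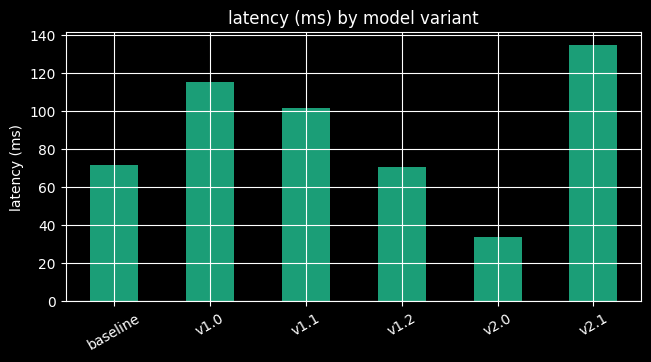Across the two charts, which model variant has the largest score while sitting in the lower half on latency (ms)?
Chart 2 median latency (ms) ≈ 80; below-median model variants: baseline, v1.2, v2.0. Among those, v2.0 has the highest score (≈ 0.9).

v2.0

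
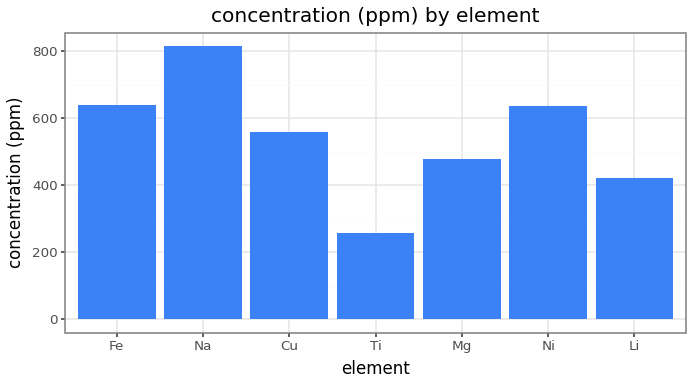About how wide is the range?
Max Na ≈ 800, min Ti ≈ 300; range ≈ 500.

≈ 500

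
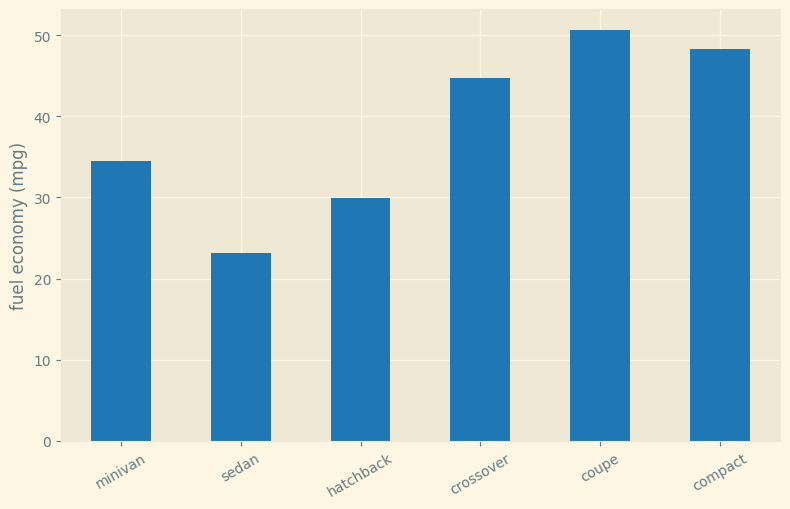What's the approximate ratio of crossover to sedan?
≈ 1.8×

crossover ≈ 45, sedan ≈ 25; 45/25 ≈ 1.8.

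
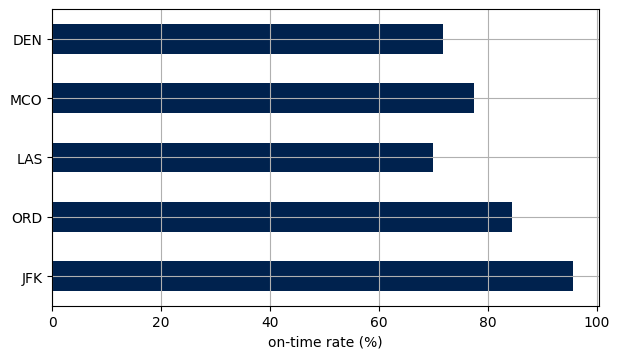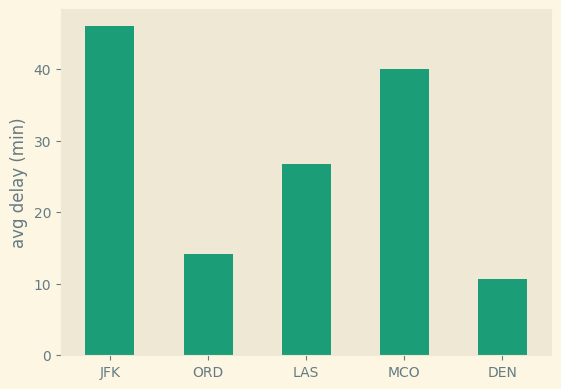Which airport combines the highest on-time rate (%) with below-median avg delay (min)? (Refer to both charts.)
ORD

Chart 2 median avg delay (min) ≈ 25; below-median airports: ORD, DEN. Among those, ORD has the highest on-time rate (%) (≈ 80).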